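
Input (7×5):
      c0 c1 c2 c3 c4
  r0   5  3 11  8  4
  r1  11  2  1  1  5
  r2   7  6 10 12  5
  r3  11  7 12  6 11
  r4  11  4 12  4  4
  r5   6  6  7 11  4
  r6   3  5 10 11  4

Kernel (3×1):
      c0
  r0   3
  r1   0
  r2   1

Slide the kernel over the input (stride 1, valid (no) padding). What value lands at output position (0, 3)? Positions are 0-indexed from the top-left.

The receptive field on the input at this output position is [8 / 1 / 12]. Elementwise product with the kernel and sum: 8·3 + 12·1.

36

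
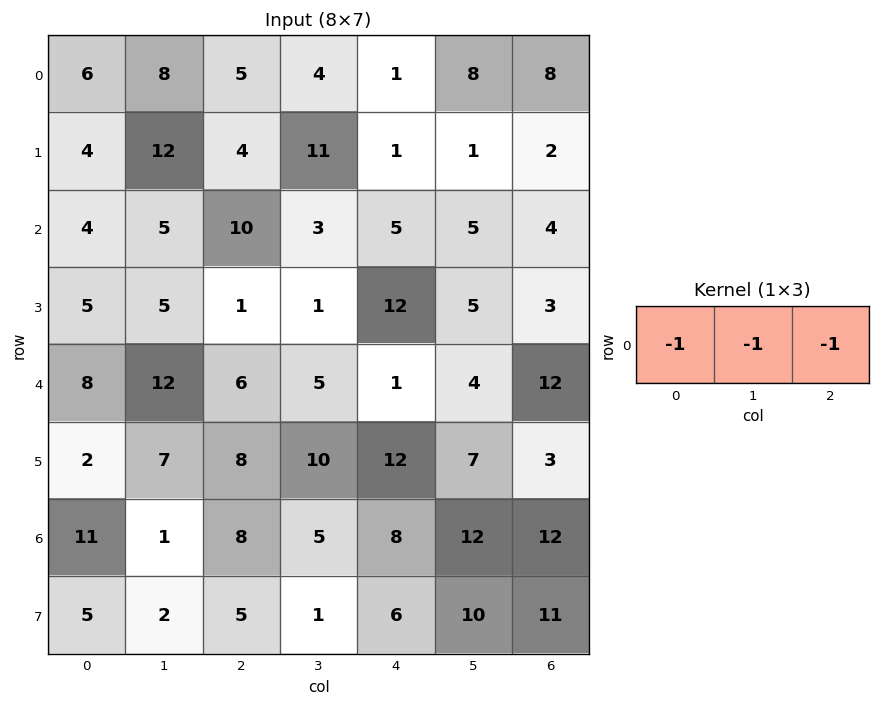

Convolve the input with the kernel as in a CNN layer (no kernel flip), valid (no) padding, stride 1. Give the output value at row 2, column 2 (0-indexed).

-18

The receptive field on the input at this output position is [10 3 5]. Elementwise product with the kernel and sum: 10·-1 + 3·-1 + 5·-1.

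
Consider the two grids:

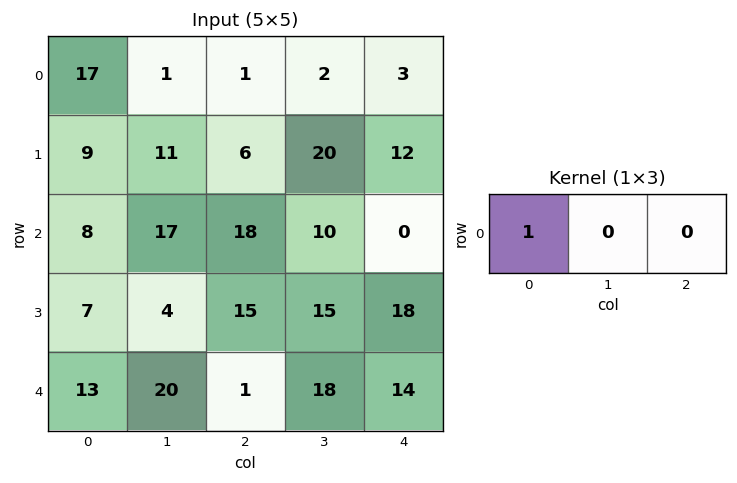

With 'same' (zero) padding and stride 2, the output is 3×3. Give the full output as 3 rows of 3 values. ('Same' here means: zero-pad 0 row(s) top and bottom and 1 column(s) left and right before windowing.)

0 1 2
0 17 10
0 20 18

Output[0,0]: The receptive field on the zero-padded input at this output position is [0 17 1]. Elementwise product with the kernel and sum: 0·1.
Output[0,1]: The receptive field on the zero-padded input at this output position is [1 1 2]. Elementwise product with the kernel and sum: 1·1.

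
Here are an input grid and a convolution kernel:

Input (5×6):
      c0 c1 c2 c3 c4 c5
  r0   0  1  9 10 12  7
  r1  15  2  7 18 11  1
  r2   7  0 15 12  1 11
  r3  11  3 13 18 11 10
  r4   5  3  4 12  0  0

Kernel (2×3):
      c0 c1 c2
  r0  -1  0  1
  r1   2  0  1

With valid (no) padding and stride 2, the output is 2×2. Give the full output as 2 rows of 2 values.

46 28
43 23

Output[0,0]: The receptive field on the input at this output position is [0 1 9 / 15 2 7]. Elementwise product with the kernel and sum: 0·-1 + 9·1 + 15·2 + 7·1.
Output[0,1]: The receptive field on the input at this output position is [9 10 12 / 7 18 11]. Elementwise product with the kernel and sum: 9·-1 + 12·1 + 7·2 + 11·1.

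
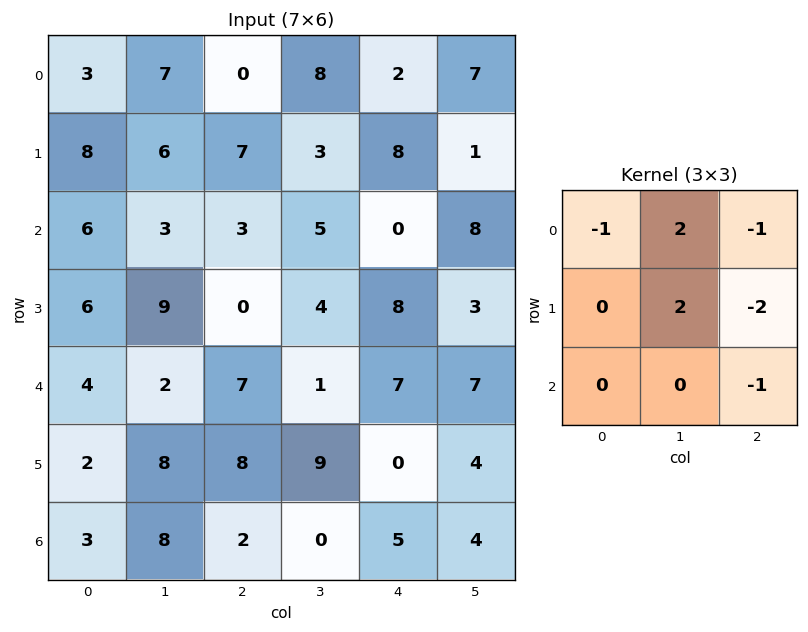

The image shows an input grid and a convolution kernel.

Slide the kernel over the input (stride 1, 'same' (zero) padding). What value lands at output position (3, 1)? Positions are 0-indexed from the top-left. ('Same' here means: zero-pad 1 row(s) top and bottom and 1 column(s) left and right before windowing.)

8

The receptive field on the zero-padded input at this output position is [6 3 3 / 6 9 0 / 4 2 7]. Elementwise product with the kernel and sum: 6·-1 + 3·2 + 3·-1 + 9·2 + 0·-2 + 7·-1.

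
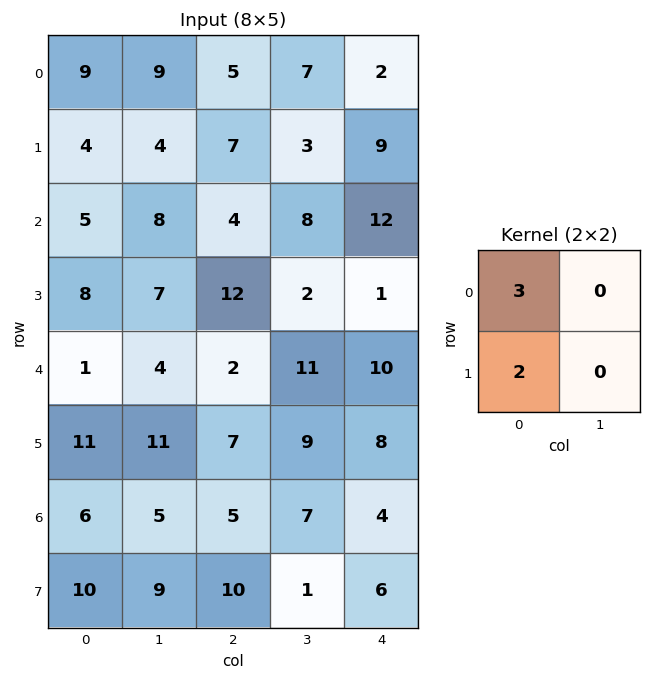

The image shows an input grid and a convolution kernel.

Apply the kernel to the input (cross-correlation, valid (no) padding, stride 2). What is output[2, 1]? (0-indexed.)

The receptive field on the input at this output position is [2 11 / 7 9]. Elementwise product with the kernel and sum: 2·3 + 7·2.

20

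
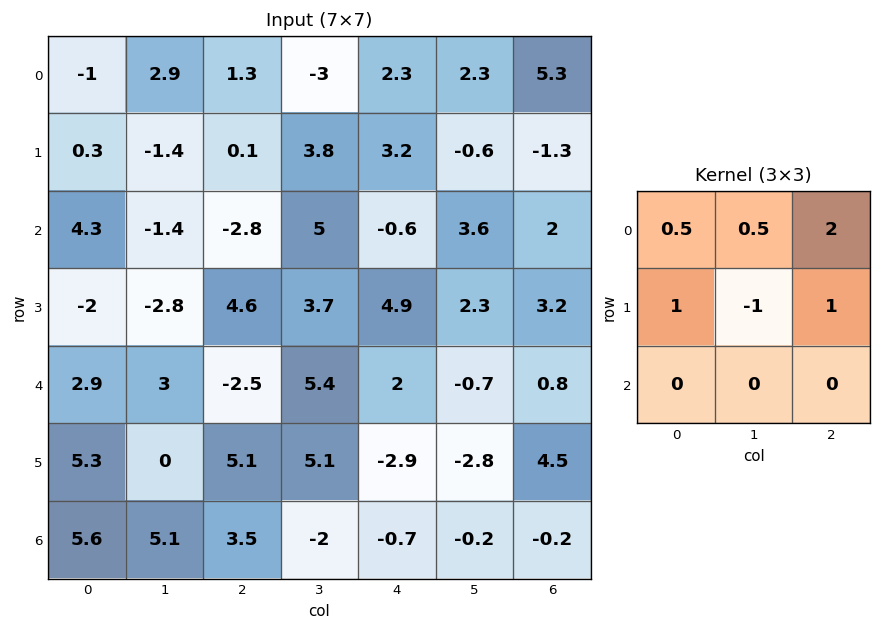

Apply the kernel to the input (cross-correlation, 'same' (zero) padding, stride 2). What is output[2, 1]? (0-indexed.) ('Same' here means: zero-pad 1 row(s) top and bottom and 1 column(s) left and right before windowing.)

The receptive field on the zero-padded input at this output position is [-2.8 4.6 3.7 / 3 -2.5 5.4 / 0 5.1 5.1]. Elementwise product with the kernel and sum: -2.8·0.5 + 4.6·0.5 + 3.7·2 + 3·1 + -2.5·-1 + 5.4·1.

19.2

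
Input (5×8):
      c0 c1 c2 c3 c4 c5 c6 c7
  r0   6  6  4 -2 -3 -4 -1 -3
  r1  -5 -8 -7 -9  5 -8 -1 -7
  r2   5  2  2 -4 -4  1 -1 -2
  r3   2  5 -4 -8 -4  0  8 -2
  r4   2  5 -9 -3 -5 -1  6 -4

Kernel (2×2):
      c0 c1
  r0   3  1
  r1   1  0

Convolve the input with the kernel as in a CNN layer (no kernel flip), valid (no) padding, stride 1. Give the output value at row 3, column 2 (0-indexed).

-29

The receptive field on the input at this output position is [-4 -8 / -9 -3]. Elementwise product with the kernel and sum: -4·3 + -8·1 + -9·1.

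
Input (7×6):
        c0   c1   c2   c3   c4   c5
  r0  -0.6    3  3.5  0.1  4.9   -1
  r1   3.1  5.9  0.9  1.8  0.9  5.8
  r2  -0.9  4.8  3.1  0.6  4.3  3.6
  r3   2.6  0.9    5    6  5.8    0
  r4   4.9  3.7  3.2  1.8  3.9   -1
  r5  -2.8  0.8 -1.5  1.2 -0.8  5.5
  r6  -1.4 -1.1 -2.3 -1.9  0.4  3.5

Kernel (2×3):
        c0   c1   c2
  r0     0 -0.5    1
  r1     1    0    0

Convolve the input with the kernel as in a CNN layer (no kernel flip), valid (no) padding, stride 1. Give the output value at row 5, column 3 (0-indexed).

4

The receptive field on the input at this output position is [1.2 -0.8 5.5 / -1.9 0.4 3.5]. Elementwise product with the kernel and sum: -0.8·-0.5 + 5.5·1 + -1.9·1.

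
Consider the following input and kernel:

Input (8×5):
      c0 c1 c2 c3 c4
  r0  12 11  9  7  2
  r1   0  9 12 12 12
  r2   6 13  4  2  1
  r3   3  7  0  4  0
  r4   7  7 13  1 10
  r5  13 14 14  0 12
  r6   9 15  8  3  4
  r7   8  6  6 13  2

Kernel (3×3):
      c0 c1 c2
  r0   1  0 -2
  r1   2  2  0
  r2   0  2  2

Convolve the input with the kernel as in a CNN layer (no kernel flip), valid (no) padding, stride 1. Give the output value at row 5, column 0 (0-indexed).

57

The receptive field on the input at this output position is [13 14 14 / 9 15 8 / 8 6 6]. Elementwise product with the kernel and sum: 13·1 + 14·-2 + 9·2 + 15·2 + 6·2 + 6·2.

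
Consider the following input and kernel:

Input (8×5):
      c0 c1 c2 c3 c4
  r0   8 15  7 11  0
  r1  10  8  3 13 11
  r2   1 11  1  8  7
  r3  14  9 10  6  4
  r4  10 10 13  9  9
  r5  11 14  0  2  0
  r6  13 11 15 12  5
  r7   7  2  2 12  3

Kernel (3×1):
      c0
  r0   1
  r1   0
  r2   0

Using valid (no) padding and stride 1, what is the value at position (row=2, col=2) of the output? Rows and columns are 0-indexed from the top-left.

1

The receptive field on the input at this output position is [1 / 10 / 13]. Elementwise product with the kernel and sum: 1·1.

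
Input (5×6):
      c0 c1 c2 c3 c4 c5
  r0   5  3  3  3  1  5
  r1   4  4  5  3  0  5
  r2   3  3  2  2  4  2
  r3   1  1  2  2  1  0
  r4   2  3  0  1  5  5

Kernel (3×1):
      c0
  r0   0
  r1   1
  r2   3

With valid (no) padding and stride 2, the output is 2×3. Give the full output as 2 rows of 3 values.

13 11 12
7 2 16

Output[0,0]: The receptive field on the input at this output position is [5 / 4 / 3]. Elementwise product with the kernel and sum: 4·1 + 3·3.
Output[0,1]: The receptive field on the input at this output position is [3 / 5 / 2]. Elementwise product with the kernel and sum: 5·1 + 2·3.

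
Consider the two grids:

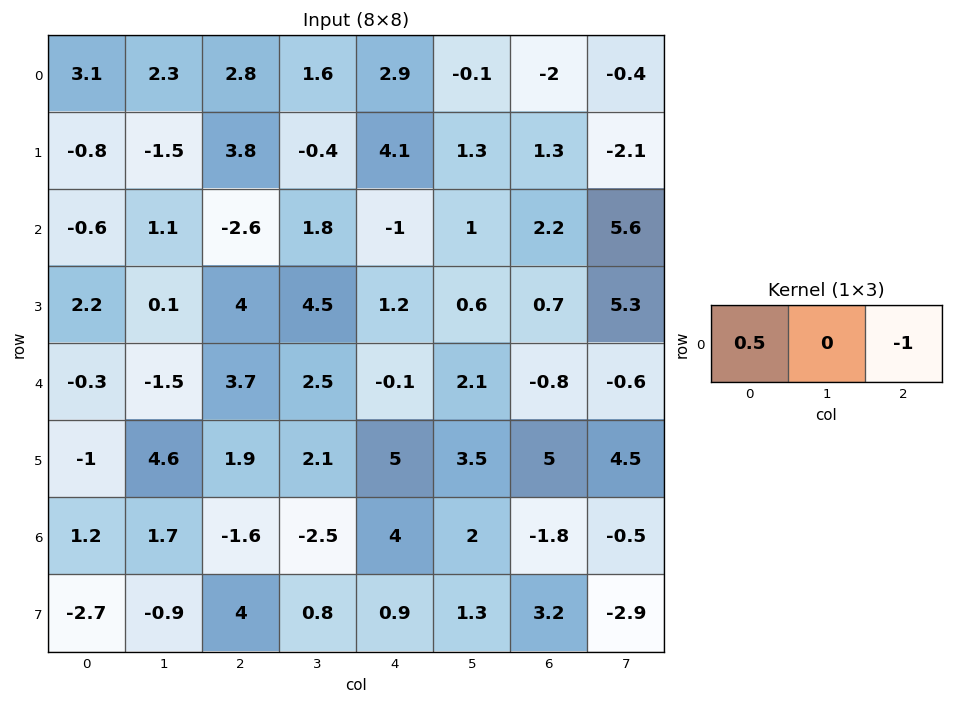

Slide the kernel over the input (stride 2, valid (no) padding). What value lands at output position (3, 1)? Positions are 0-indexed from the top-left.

-4.8

The receptive field on the input at this output position is [-1.6 -2.5 4]. Elementwise product with the kernel and sum: -1.6·0.5 + 4·-1.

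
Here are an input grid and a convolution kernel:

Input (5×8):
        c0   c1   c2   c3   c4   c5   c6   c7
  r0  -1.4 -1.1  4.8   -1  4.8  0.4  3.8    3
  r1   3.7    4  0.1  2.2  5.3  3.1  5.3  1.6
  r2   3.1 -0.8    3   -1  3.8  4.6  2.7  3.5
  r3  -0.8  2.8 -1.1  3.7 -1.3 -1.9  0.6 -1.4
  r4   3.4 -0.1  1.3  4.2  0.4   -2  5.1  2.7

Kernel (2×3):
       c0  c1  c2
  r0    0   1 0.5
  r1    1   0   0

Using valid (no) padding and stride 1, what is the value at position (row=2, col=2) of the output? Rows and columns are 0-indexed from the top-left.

-0.2

The receptive field on the input at this output position is [3 -1 3.8 / -1.1 3.7 -1.3]. Elementwise product with the kernel and sum: -1·1 + 3.8·0.5 + -1.1·1.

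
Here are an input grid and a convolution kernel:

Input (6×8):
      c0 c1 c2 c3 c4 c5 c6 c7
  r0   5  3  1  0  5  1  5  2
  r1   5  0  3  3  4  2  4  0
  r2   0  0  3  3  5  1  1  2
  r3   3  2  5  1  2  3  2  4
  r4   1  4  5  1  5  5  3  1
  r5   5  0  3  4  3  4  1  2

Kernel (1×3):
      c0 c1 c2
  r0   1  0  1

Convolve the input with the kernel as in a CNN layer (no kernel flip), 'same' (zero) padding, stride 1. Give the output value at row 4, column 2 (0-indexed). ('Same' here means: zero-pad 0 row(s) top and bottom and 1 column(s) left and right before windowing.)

The receptive field on the zero-padded input at this output position is [4 5 1]. Elementwise product with the kernel and sum: 4·1 + 1·1.

5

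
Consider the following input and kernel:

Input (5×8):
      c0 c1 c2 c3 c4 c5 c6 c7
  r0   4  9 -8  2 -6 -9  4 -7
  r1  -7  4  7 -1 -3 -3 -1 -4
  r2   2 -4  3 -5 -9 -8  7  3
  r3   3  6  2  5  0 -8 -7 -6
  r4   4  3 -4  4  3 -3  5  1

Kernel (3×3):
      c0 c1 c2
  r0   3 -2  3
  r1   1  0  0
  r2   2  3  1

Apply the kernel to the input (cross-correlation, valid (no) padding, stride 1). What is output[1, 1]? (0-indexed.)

14

The receptive field on the input at this output position is [4 7 -1 / -4 3 -5 / 6 2 5]. Elementwise product with the kernel and sum: 4·3 + 7·-2 + -1·3 + -4·1 + 6·2 + 2·3 + 5·1.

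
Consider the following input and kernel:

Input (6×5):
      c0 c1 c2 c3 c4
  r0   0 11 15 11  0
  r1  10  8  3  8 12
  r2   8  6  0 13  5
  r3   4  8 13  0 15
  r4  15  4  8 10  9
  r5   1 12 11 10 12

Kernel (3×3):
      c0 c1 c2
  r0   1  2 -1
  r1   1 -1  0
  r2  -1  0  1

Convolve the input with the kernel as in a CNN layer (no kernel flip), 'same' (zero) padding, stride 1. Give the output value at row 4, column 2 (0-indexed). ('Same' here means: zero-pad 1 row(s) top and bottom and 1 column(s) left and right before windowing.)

28

The receptive field on the zero-padded input at this output position is [8 13 0 / 4 8 10 / 12 11 10]. Elementwise product with the kernel and sum: 8·1 + 13·2 + 0·-1 + 4·1 + 8·-1 + 12·-1 + 10·1.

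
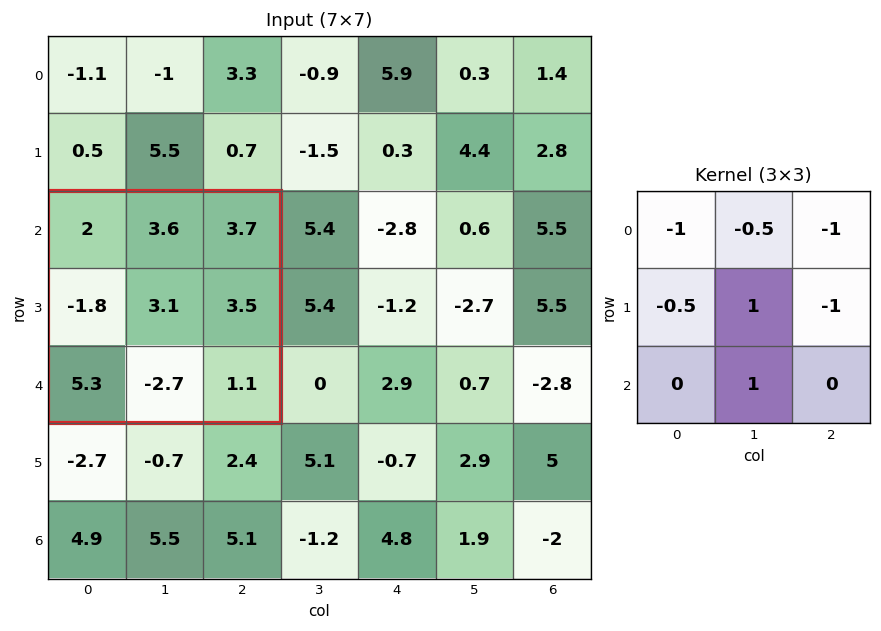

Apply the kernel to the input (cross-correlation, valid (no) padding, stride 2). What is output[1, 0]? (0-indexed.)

The receptive field on the input at this output position is [2 3.6 3.7 / -1.8 3.1 3.5 / 5.3 -2.7 1.1]. Elementwise product with the kernel and sum: 2·-1 + 3.6·-0.5 + 3.7·-1 + -1.8·-0.5 + 3.1·1 + 3.5·-1 + -2.7·1.

-9.7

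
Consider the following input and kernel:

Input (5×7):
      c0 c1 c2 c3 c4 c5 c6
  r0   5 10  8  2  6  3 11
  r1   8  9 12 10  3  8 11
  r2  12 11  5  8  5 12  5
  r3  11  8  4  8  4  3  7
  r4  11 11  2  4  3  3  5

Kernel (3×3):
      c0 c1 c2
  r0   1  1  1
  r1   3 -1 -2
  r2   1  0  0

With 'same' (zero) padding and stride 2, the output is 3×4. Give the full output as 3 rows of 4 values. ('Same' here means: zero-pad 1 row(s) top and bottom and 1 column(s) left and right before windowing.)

Output[0,0]: The receptive field on the zero-padded input at this output position is [0 0 0 / 0 5 10 / 0 8 9]. Elementwise product with the kernel and sum: 0·1 + 0·1 + 0·1 + 0·3 + 5·-1 + 10·-2 + 0·1.
Output[0,1]: The receptive field on the zero-padded input at this output position is [0 0 0 / 10 8 2 / 9 12 10]. Elementwise product with the kernel and sum: 0·1 + 0·1 + 0·1 + 10·3 + 8·-1 + 2·-2 + 9·1.

-25 27 4 6
-17 51 24 53
-14 43 18 14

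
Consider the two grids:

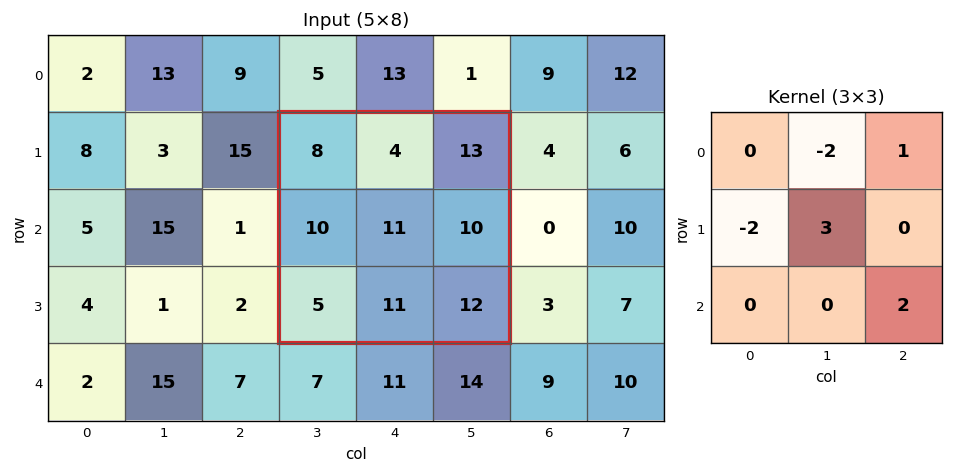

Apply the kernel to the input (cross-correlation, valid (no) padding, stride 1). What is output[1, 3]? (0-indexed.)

The receptive field on the input at this output position is [8 4 13 / 10 11 10 / 5 11 12]. Elementwise product with the kernel and sum: 4·-2 + 13·1 + 10·-2 + 11·3 + 12·2.

42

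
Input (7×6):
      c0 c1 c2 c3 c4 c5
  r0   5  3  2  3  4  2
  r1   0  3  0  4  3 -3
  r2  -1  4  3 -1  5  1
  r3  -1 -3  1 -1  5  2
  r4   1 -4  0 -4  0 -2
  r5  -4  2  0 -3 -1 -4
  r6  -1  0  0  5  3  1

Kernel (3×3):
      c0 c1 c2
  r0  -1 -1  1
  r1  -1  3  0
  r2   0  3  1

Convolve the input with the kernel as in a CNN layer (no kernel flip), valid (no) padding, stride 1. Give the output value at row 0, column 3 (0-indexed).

The receptive field on the input at this output position is [3 4 2 / 4 3 -3 / -1 5 1]. Elementwise product with the kernel and sum: 3·-1 + 4·-1 + 2·1 + 4·-1 + 3·3 + 5·3 + 1·1.

16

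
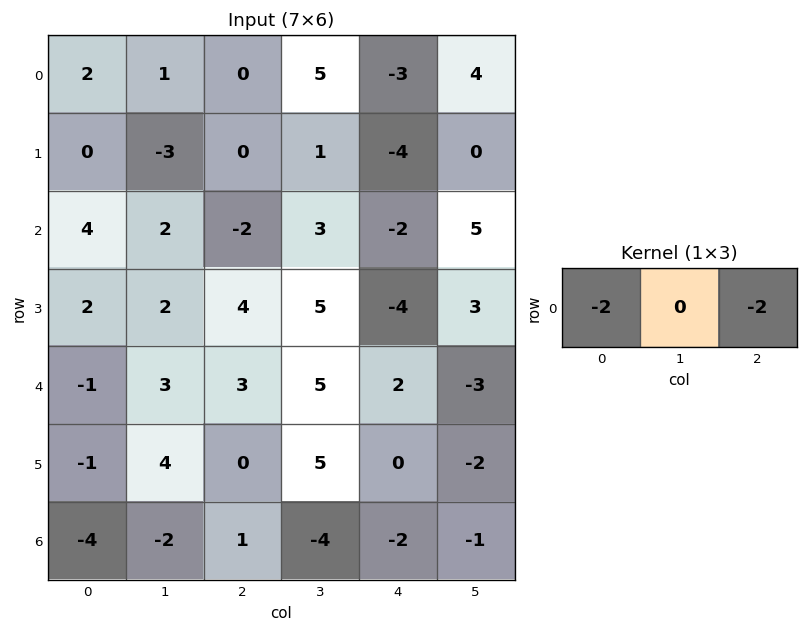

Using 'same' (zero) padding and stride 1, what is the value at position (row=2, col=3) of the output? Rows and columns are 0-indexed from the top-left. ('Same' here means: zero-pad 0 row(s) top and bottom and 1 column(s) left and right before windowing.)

8

The receptive field on the zero-padded input at this output position is [-2 3 -2]. Elementwise product with the kernel and sum: -2·-2 + -2·-2.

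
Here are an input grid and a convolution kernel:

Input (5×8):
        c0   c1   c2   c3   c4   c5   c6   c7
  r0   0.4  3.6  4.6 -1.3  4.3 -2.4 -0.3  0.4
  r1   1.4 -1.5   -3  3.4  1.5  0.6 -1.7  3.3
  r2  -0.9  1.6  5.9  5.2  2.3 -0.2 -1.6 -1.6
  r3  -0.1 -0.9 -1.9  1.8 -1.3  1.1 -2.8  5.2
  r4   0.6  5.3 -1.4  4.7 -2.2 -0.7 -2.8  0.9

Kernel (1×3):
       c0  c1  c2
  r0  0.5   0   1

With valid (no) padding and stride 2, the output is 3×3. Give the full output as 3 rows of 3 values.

Output[0,0]: The receptive field on the input at this output position is [0.4 3.6 4.6]. Elementwise product with the kernel and sum: 0.4·0.5 + 4.6·1.

4.8 6.6 1.85
5.45 5.25 -0.45
-1.1 -2.9 -3.9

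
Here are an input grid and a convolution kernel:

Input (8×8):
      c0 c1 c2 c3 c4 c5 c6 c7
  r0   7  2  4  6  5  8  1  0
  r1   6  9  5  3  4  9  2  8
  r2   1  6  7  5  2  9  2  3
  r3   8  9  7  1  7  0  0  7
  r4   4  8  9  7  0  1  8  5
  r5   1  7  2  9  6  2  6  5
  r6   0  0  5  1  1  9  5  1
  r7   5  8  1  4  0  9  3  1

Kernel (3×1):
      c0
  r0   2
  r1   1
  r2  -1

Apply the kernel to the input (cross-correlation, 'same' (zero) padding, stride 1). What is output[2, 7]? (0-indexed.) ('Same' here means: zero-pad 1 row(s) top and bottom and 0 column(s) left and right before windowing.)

12

The receptive field on the zero-padded input at this output position is [8 / 3 / 7]. Elementwise product with the kernel and sum: 8·2 + 3·1 + 7·-1.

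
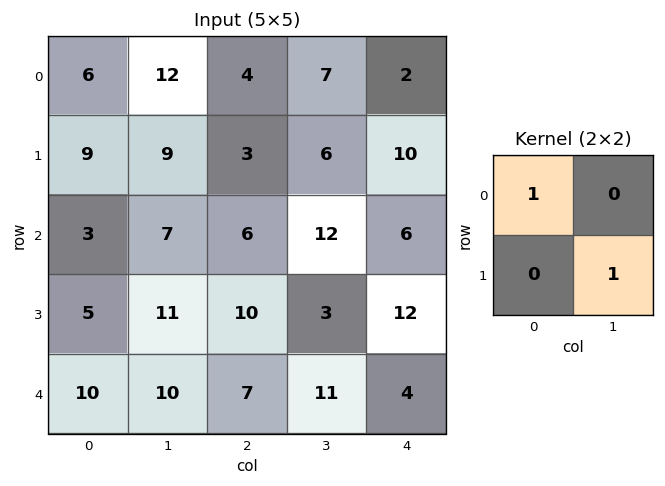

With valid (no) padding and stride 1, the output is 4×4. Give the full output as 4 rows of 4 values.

15 15 10 17
16 15 15 12
14 17 9 24
15 18 21 7

Output[0,0]: The receptive field on the input at this output position is [6 12 / 9 9]. Elementwise product with the kernel and sum: 6·1 + 9·1.
Output[0,1]: The receptive field on the input at this output position is [12 4 / 9 3]. Elementwise product with the kernel and sum: 12·1 + 3·1.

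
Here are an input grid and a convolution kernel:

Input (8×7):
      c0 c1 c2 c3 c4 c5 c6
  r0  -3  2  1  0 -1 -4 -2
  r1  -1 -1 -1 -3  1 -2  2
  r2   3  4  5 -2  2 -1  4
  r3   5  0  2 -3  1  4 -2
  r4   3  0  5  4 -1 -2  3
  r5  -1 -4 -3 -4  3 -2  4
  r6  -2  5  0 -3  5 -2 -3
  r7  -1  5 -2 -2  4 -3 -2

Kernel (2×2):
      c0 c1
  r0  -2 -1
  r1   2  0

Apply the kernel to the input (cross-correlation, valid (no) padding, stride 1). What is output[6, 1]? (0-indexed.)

The receptive field on the input at this output position is [5 0 / 5 -2]. Elementwise product with the kernel and sum: 5·-2 + 0·-1 + 5·2.

0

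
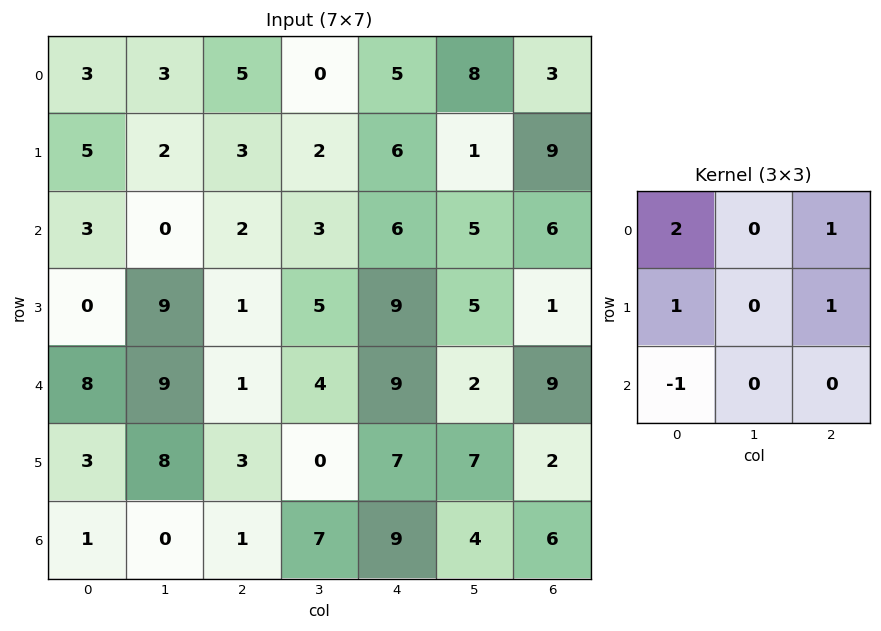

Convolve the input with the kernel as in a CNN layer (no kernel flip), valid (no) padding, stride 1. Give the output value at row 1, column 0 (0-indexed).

The receptive field on the input at this output position is [5 2 3 / 3 0 2 / 0 9 1]. Elementwise product with the kernel and sum: 5·2 + 3·1 + 3·1 + 2·1 + 0·-1.

18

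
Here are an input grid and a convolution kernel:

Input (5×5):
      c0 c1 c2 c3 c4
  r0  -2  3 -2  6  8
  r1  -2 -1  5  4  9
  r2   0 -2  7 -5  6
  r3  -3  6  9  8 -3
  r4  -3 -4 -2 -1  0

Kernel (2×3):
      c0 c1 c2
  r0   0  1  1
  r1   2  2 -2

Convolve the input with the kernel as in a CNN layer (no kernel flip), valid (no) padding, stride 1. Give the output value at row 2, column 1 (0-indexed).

16

The receptive field on the input at this output position is [-2 7 -5 / 6 9 8]. Elementwise product with the kernel and sum: 7·1 + -5·1 + 6·2 + 9·2 + 8·-2.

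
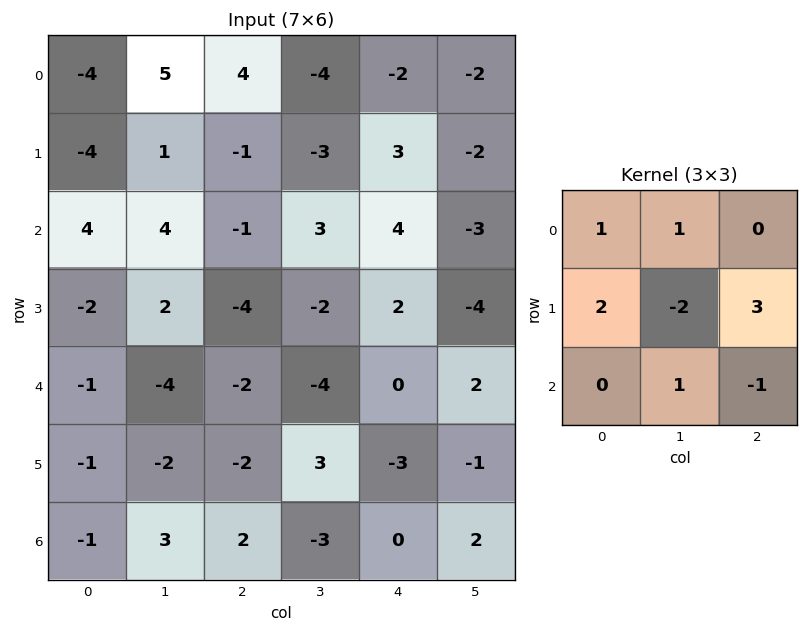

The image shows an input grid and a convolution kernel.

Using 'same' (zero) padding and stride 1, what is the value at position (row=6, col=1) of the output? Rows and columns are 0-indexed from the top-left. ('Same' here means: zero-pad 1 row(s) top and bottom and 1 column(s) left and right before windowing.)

The receptive field on the zero-padded input at this output position is [-1 -2 -2 / -1 3 2 / 0 0 0]. Elementwise product with the kernel and sum: -1·1 + -2·1 + -1·2 + 3·-2 + 2·3 + 0·1 + 0·-1.

-5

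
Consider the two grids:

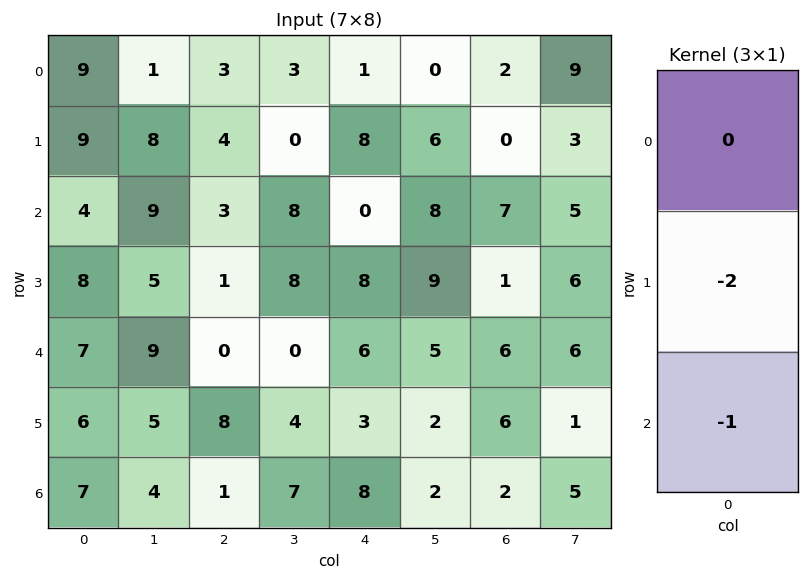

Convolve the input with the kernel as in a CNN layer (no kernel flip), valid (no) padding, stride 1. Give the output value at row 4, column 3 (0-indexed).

-15

The receptive field on the input at this output position is [0 / 4 / 7]. Elementwise product with the kernel and sum: 4·-2 + 7·-1.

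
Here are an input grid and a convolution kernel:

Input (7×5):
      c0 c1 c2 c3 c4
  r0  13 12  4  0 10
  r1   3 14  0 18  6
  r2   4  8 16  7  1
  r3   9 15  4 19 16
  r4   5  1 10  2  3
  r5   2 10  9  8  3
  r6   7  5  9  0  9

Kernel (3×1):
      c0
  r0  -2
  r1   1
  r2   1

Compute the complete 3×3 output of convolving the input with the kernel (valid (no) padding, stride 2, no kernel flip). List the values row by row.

Output[0,0]: The receptive field on the input at this output position is [13 / 3 / 4]. Elementwise product with the kernel and sum: 13·-2 + 3·1 + 4·1.

-19 8 -13
6 -18 17
-1 -2 6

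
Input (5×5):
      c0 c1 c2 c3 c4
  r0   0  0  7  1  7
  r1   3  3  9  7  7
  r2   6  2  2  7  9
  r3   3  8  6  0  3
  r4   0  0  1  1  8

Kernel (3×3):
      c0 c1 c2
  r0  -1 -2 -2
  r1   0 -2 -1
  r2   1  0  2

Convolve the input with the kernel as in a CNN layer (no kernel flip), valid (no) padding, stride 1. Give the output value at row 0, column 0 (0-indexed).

The receptive field on the input at this output position is [0 0 7 / 3 3 9 / 6 2 2]. Elementwise product with the kernel and sum: 0·-1 + 0·-2 + 7·-2 + 3·-2 + 9·-1 + 6·1 + 2·2.

-19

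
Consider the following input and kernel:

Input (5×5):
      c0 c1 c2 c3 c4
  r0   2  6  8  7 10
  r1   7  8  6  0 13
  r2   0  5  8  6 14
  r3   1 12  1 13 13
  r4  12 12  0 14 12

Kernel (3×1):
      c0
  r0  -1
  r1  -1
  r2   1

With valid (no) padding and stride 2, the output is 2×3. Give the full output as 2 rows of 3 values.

-9 -6 -9
11 -9 -15

Output[0,0]: The receptive field on the input at this output position is [2 / 7 / 0]. Elementwise product with the kernel and sum: 2·-1 + 7·-1 + 0·1.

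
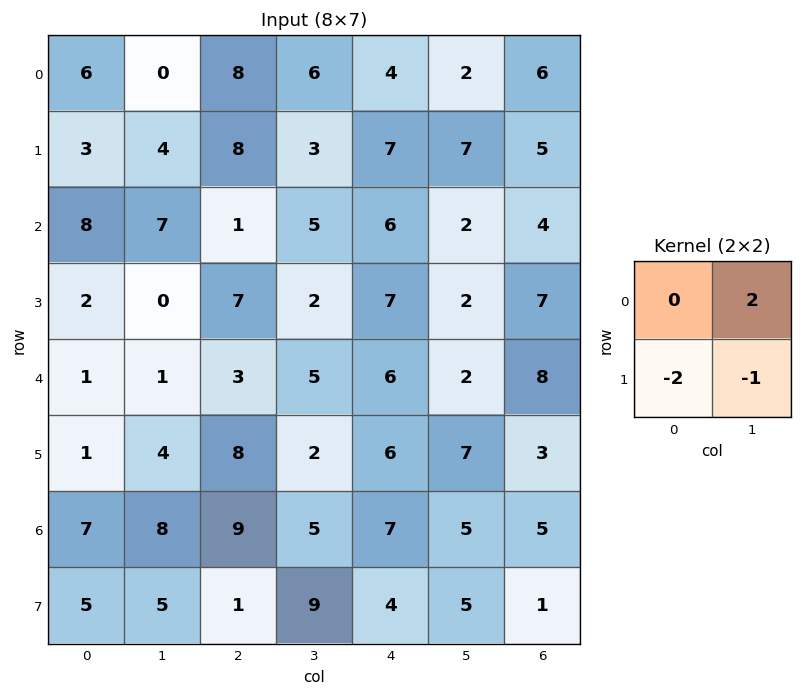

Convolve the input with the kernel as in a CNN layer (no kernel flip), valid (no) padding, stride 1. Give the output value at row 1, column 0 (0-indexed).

-15

The receptive field on the input at this output position is [3 4 / 8 7]. Elementwise product with the kernel and sum: 4·2 + 8·-2 + 7·-1.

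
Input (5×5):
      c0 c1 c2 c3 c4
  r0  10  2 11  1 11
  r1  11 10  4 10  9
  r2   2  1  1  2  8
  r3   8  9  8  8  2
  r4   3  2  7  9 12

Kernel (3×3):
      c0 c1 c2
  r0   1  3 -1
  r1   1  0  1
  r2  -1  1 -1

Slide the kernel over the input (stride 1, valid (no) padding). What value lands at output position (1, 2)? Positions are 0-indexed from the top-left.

The receptive field on the input at this output position is [4 10 9 / 1 2 8 / 8 8 2]. Elementwise product with the kernel and sum: 4·1 + 10·3 + 9·-1 + 1·1 + 8·1 + 8·-1 + 8·1 + 2·-1.

32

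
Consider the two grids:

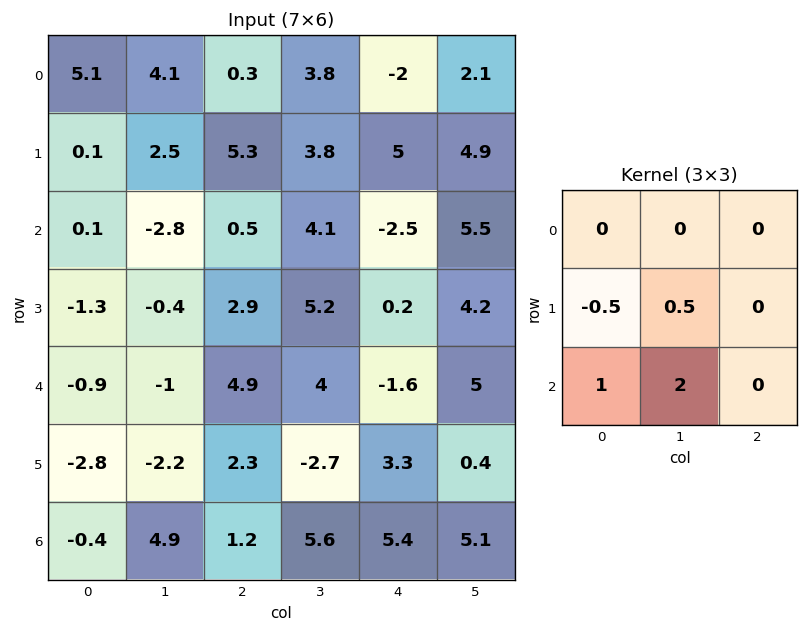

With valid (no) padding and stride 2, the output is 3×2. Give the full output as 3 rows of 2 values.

-4.3 7.95
-2.45 14.05
9.7 9.9

Output[0,0]: The receptive field on the input at this output position is [5.1 4.1 0.3 / 0.1 2.5 5.3 / 0.1 -2.8 0.5]. Elementwise product with the kernel and sum: 0.1·-0.5 + 2.5·0.5 + 0.1·1 + -2.8·2.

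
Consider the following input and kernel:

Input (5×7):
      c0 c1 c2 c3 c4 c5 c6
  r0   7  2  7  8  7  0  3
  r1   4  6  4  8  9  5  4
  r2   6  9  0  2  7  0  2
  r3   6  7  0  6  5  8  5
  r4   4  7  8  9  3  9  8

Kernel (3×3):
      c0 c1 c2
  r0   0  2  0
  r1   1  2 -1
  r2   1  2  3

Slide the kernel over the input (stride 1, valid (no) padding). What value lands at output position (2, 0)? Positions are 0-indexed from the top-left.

80

The receptive field on the input at this output position is [6 9 0 / 6 7 0 / 4 7 8]. Elementwise product with the kernel and sum: 9·2 + 6·1 + 7·2 + 0·-1 + 4·1 + 7·2 + 8·3.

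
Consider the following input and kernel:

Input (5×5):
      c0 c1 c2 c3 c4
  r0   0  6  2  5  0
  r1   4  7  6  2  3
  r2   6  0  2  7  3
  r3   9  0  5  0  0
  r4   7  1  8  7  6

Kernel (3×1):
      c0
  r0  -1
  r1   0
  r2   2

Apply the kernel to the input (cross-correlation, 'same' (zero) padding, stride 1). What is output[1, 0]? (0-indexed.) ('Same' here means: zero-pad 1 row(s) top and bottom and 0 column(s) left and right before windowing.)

The receptive field on the zero-padded input at this output position is [0 / 4 / 6]. Elementwise product with the kernel and sum: 0·-1 + 6·2.

12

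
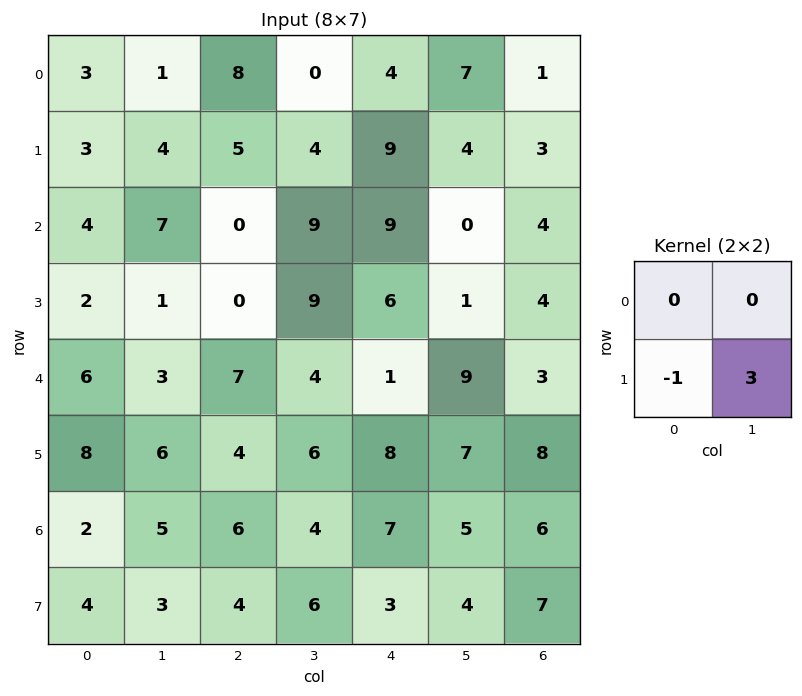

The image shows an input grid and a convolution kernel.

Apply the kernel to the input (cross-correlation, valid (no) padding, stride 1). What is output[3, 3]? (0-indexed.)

The receptive field on the input at this output position is [9 6 / 4 1]. Elementwise product with the kernel and sum: 4·-1 + 1·3.

-1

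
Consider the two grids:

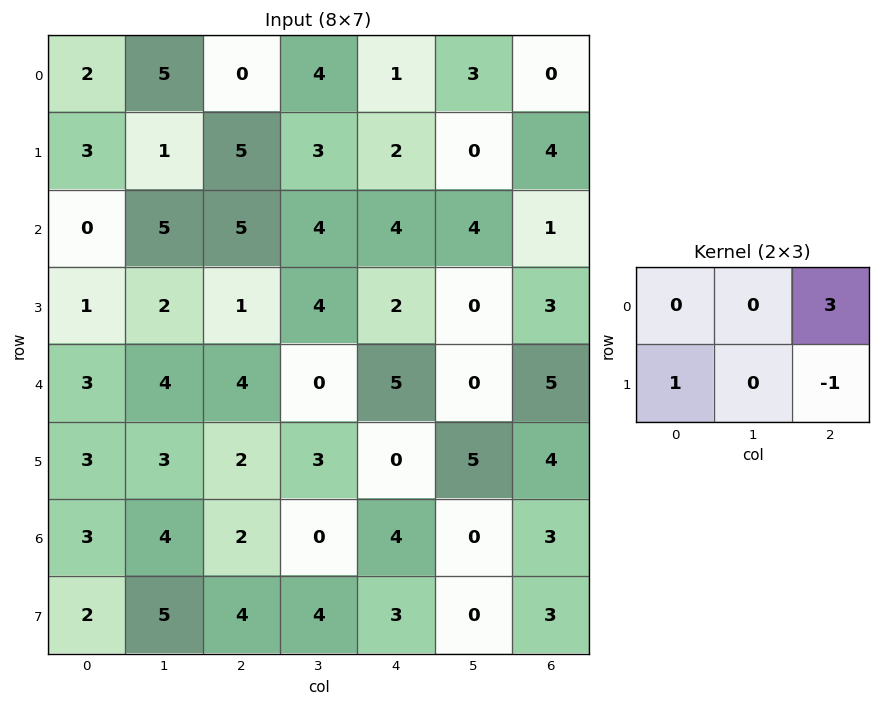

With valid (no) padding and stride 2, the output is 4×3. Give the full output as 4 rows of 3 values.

-2 6 -2
15 11 2
13 17 11
4 13 9

Output[0,0]: The receptive field on the input at this output position is [2 5 0 / 3 1 5]. Elementwise product with the kernel and sum: 0·3 + 3·1 + 5·-1.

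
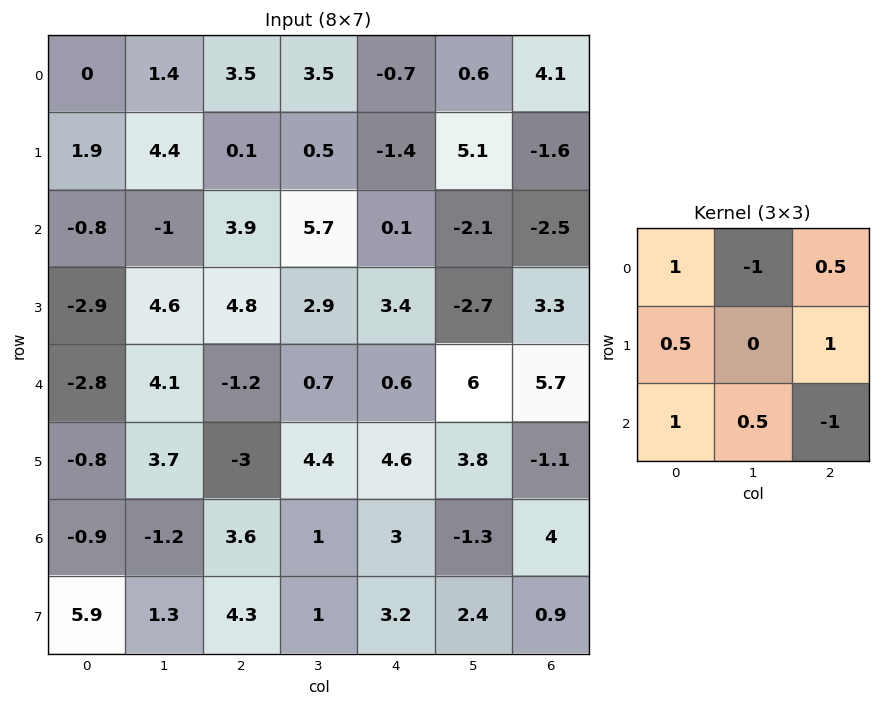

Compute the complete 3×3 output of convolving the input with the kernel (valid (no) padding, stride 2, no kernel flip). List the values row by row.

Output[0,0]: The receptive field on the input at this output position is [0 1.4 3.5 / 1.9 4.4 0.1 / -0.8 -1 3.9]. Elementwise product with the kernel and sum: 0·1 + 1.4·-1 + 3.5·0.5 + 1.9·0.5 + 0.1·1 + -0.8·1 + -1·0.5 + 3.9·-1.
Output[0,1]: The receptive field on the input at this output position is [3.5 3.5 -0.7 / 0.1 0.5 -1.4 / 3.9 5.7 0.1]. Elementwise product with the kernel and sum: 3.5·1 + 3.5·-1 + -0.7·0.5 + 0.1·0.5 + -1.4·1 + 3.9·1 + 5.7·0.5 + 0.1·-1.

-3.8 4.95 0
5.95 2.6 3.85
-16 2.6 -3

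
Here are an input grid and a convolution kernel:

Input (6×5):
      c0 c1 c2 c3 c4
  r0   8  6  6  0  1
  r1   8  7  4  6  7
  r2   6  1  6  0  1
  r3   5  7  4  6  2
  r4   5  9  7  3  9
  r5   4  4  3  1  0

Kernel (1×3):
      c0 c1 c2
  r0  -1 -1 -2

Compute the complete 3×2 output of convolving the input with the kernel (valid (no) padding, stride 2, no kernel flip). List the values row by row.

Output[0,0]: The receptive field on the input at this output position is [8 6 6]. Elementwise product with the kernel and sum: 8·-1 + 6·-1 + 6·-2.
Output[0,1]: The receptive field on the input at this output position is [6 0 1]. Elementwise product with the kernel and sum: 6·-1 + 0·-1 + 1·-2.

-26 -8
-19 -8
-28 -28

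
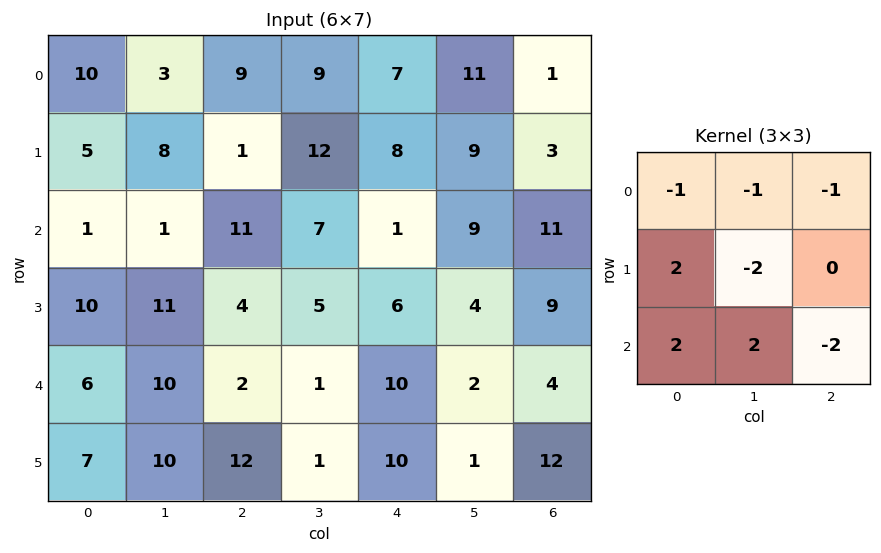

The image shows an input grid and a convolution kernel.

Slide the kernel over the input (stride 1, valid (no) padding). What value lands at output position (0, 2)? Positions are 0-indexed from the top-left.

-13

The receptive field on the input at this output position is [9 9 7 / 1 12 8 / 11 7 1]. Elementwise product with the kernel and sum: 9·-1 + 9·-1 + 7·-1 + 1·2 + 12·-2 + 11·2 + 7·2 + 1·-2.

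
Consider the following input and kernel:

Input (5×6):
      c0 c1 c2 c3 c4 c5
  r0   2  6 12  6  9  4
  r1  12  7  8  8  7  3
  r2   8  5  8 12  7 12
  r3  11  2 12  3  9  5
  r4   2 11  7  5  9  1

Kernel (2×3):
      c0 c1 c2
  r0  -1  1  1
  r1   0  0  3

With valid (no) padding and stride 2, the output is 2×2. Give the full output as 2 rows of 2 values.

Output[0,0]: The receptive field on the input at this output position is [2 6 12 / 12 7 8]. Elementwise product with the kernel and sum: 2·-1 + 6·1 + 12·1 + 8·3.
Output[0,1]: The receptive field on the input at this output position is [12 6 9 / 8 8 7]. Elementwise product with the kernel and sum: 12·-1 + 6·1 + 9·1 + 7·3.

40 24
41 38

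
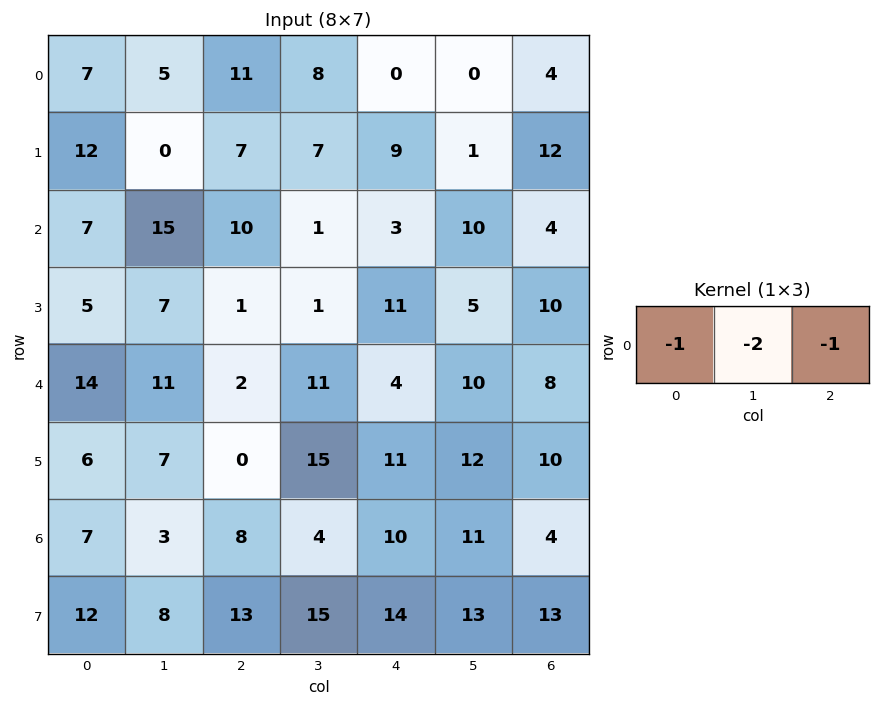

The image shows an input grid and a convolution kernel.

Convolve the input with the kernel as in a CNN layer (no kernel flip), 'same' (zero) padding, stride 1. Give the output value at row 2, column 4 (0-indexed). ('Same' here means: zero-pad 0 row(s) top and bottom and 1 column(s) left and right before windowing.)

The receptive field on the zero-padded input at this output position is [1 3 10]. Elementwise product with the kernel and sum: 1·-1 + 3·-2 + 10·-1.

-17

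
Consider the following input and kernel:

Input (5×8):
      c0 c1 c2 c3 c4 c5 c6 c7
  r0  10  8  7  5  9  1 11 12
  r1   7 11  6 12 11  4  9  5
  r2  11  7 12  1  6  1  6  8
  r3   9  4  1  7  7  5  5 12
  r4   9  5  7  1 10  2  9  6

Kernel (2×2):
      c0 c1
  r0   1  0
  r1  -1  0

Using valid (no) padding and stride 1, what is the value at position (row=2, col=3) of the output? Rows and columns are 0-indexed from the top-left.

The receptive field on the input at this output position is [1 6 / 7 7]. Elementwise product with the kernel and sum: 1·1 + 7·-1.

-6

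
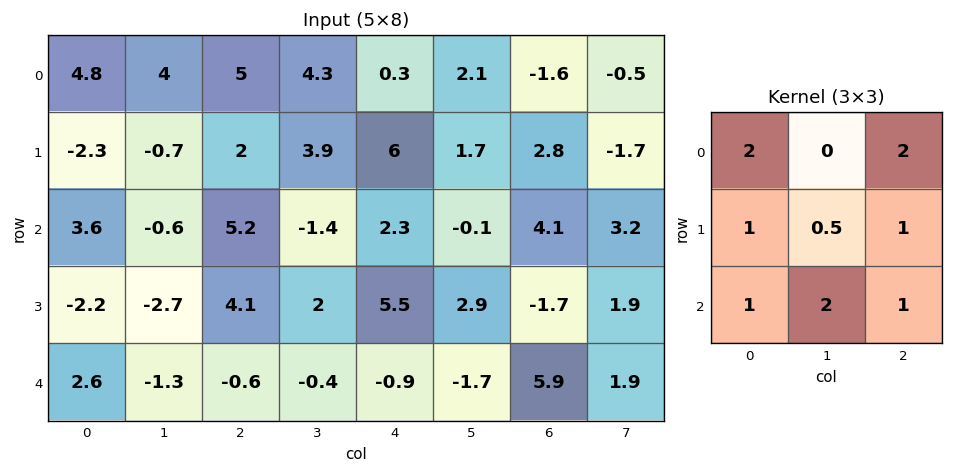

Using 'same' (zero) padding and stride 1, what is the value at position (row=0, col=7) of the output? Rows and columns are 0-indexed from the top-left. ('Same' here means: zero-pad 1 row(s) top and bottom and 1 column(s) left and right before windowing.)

-2.45

The receptive field on the zero-padded input at this output position is [0 0 0 / -1.6 -0.5 0 / 2.8 -1.7 0]. Elementwise product with the kernel and sum: 0·2 + 0·2 + -1.6·1 + -0.5·0.5 + 0·1 + 2.8·1 + -1.7·2 + 0·1.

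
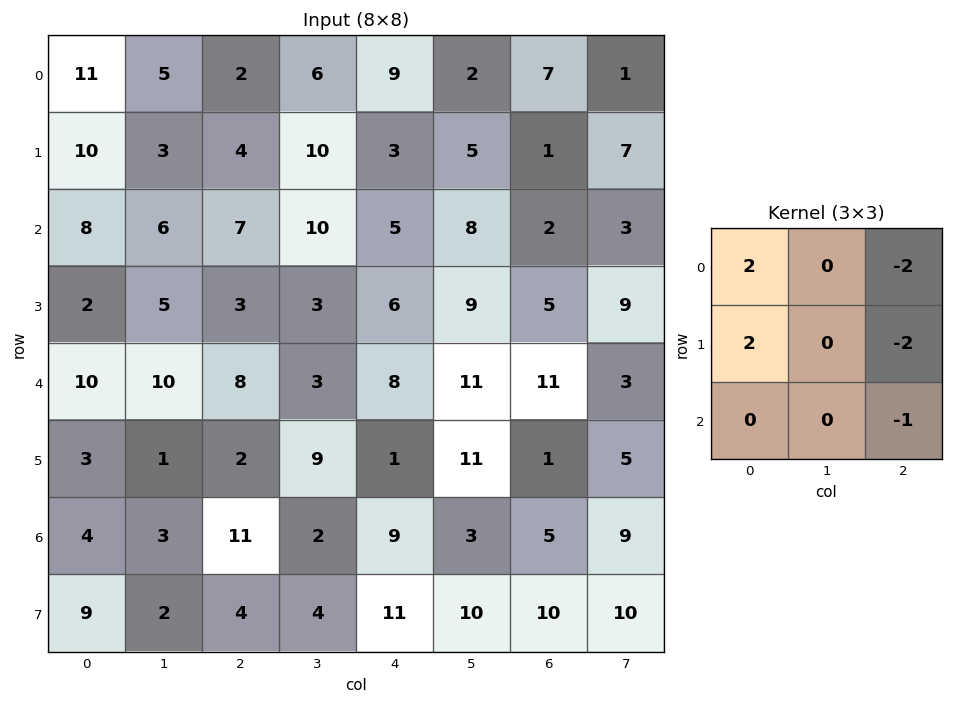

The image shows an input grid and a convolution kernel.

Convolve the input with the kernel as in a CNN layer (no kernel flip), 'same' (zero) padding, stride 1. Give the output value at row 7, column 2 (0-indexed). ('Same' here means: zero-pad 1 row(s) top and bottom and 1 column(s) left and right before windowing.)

The receptive field on the zero-padded input at this output position is [3 11 2 / 2 4 4 / 0 0 0]. Elementwise product with the kernel and sum: 3·2 + 2·-2 + 2·2 + 4·-2 + 0·-1.

-2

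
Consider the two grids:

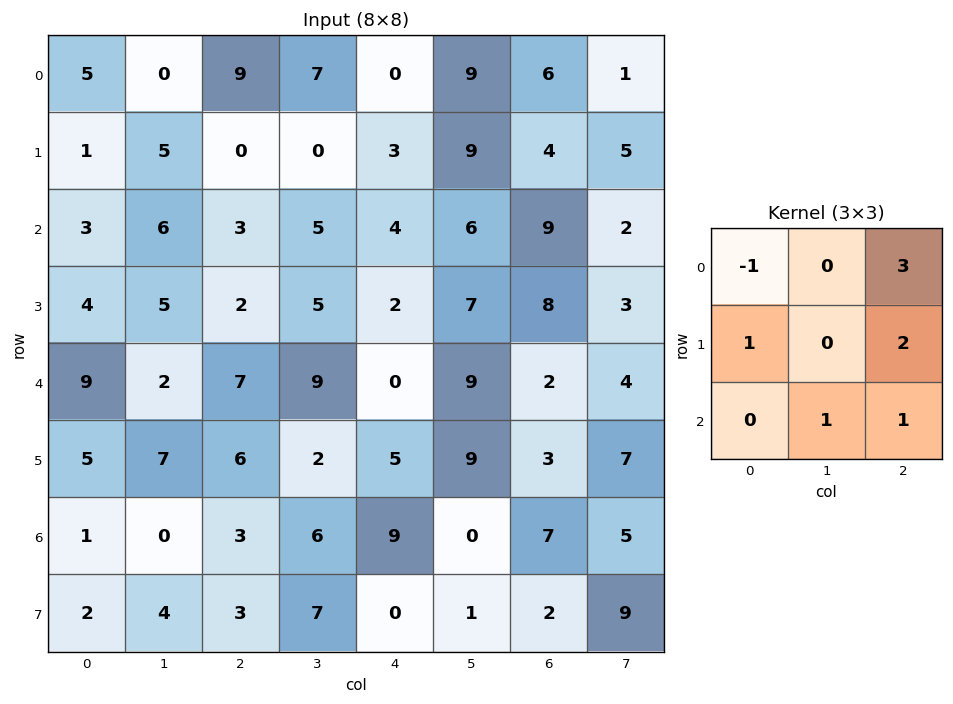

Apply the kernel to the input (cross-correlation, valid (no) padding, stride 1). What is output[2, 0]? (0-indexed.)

The receptive field on the input at this output position is [3 6 3 / 4 5 2 / 9 2 7]. Elementwise product with the kernel and sum: 3·-1 + 3·3 + 4·1 + 2·2 + 2·1 + 7·1.

23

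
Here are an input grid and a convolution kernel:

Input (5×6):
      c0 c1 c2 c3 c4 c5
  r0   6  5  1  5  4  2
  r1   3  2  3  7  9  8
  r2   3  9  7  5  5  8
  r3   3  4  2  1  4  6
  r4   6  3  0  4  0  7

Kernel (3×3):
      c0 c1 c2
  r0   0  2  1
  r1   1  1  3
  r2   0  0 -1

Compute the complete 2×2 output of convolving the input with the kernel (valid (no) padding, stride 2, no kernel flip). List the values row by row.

Output[0,0]: The receptive field on the input at this output position is [6 5 1 / 3 2 3 / 3 9 7]. Elementwise product with the kernel and sum: 5·2 + 1·1 + 3·1 + 2·1 + 3·3 + 7·-1.
Output[0,1]: The receptive field on the input at this output position is [1 5 4 / 3 7 9 / 7 5 5]. Elementwise product with the kernel and sum: 5·2 + 4·1 + 3·1 + 7·1 + 9·3 + 5·-1.

18 46
38 30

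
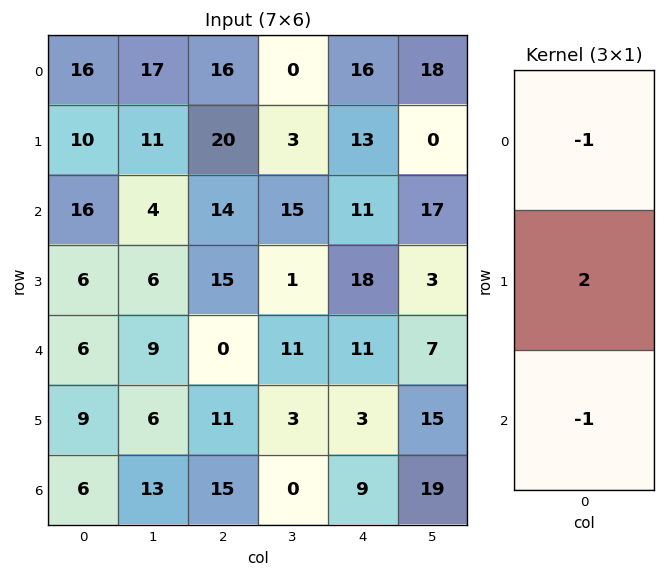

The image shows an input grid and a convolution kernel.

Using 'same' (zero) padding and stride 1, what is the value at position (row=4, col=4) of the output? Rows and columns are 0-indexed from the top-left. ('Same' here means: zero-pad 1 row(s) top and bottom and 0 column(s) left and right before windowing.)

1

The receptive field on the zero-padded input at this output position is [18 / 11 / 3]. Elementwise product with the kernel and sum: 18·-1 + 11·2 + 3·-1.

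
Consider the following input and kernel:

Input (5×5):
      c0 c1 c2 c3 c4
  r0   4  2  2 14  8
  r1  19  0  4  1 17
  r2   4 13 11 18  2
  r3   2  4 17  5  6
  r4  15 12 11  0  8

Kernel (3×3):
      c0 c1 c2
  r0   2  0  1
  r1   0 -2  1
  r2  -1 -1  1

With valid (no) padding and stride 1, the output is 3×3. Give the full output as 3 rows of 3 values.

8 5 0
38 -19 -25
12 -8 17

Output[0,0]: The receptive field on the input at this output position is [4 2 2 / 19 0 4 / 4 13 11]. Elementwise product with the kernel and sum: 4·2 + 2·1 + 0·-2 + 4·1 + 4·-1 + 13·-1 + 11·1.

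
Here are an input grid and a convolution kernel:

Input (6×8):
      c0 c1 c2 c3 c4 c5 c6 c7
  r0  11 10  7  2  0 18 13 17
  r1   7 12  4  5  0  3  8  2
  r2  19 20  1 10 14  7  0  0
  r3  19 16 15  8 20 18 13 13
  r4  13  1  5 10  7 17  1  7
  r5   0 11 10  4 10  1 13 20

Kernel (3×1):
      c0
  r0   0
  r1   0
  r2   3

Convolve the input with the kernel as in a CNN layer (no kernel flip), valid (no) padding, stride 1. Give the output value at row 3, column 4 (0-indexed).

The receptive field on the input at this output position is [20 / 7 / 10]. Elementwise product with the kernel and sum: 10·3.

30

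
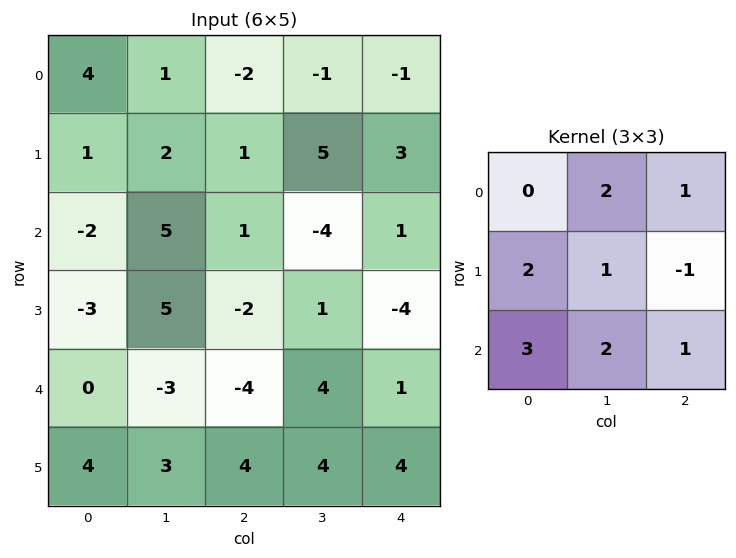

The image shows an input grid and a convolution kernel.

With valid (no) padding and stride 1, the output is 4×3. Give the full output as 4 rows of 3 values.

Output[0,0]: The receptive field on the input at this output position is [4 1 -2 / 1 2 1 / -2 5 1]. Elementwise product with the kernel and sum: 1·2 + -2·1 + 1·2 + 2·1 + 1·-1 + -2·3 + 5·2 + 1·1.

8 8 -3
4 34 2
2 -8 -9
31 4 17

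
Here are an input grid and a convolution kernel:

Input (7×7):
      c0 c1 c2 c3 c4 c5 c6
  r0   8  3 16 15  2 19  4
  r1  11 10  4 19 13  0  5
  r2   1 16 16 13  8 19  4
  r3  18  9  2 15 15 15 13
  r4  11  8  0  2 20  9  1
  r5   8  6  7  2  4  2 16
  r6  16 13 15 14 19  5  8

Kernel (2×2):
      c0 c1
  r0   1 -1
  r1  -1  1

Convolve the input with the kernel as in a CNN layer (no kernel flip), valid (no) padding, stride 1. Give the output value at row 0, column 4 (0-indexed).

The receptive field on the input at this output position is [2 19 / 13 0]. Elementwise product with the kernel and sum: 2·1 + 19·-1 + 13·-1 + 0·1.

-30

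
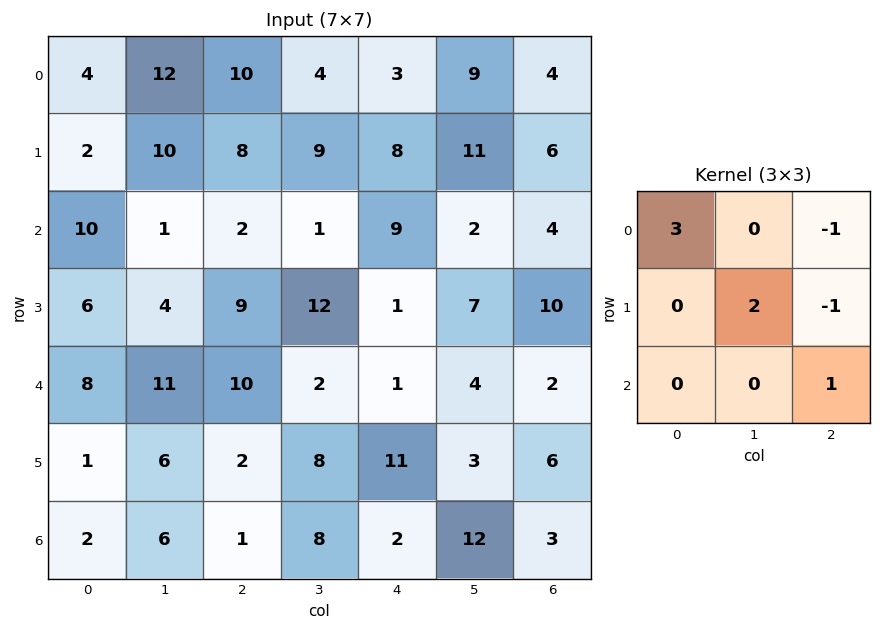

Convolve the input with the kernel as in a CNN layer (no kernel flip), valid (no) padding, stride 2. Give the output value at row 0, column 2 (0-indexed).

The receptive field on the input at this output position is [3 9 4 / 8 11 6 / 9 2 4]. Elementwise product with the kernel and sum: 3·3 + 4·-1 + 11·2 + 6·-1 + 4·1.

25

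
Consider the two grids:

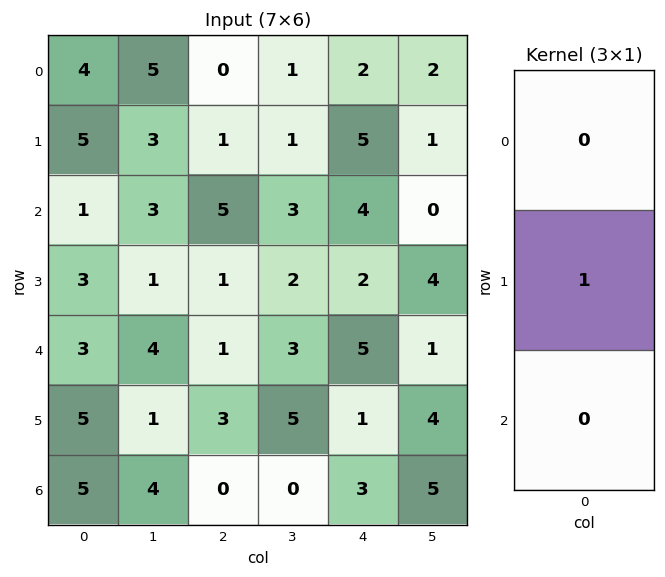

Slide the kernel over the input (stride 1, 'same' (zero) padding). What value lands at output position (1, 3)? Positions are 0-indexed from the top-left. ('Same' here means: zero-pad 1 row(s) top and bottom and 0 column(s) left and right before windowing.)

1

The receptive field on the zero-padded input at this output position is [1 / 1 / 3]. Elementwise product with the kernel and sum: 1·1.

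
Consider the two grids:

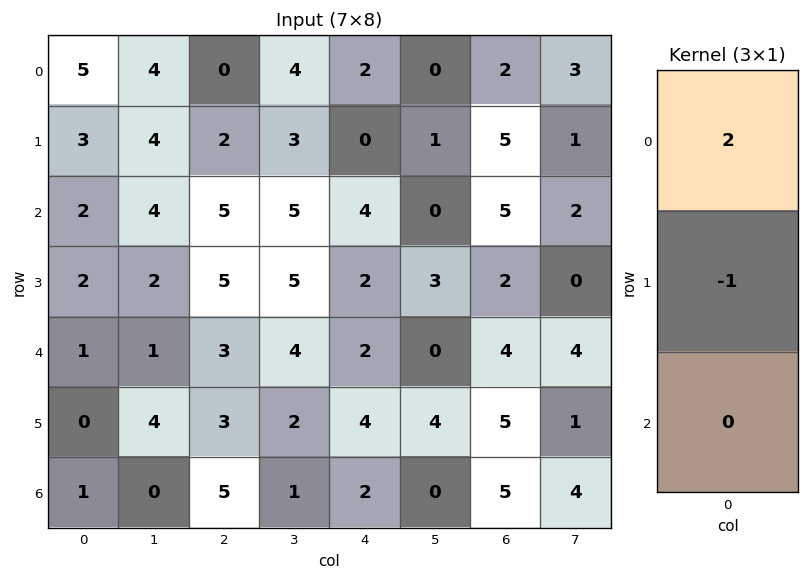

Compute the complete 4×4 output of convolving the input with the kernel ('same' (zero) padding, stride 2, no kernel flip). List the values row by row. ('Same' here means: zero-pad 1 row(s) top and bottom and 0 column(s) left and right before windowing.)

Output[0,0]: The receptive field on the zero-padded input at this output position is [0 / 5 / 3]. Elementwise product with the kernel and sum: 0·2 + 5·-1.

-5 0 -2 -2
4 -1 -4 5
3 7 2 0
-1 1 6 5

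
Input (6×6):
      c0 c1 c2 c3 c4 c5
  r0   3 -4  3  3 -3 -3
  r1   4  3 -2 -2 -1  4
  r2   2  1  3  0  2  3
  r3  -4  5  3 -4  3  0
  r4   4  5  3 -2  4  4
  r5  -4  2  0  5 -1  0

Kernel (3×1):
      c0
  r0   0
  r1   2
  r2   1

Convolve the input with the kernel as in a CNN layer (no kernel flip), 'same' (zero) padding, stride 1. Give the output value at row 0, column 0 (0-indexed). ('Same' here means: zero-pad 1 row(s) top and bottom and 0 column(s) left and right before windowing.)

The receptive field on the zero-padded input at this output position is [0 / 3 / 4]. Elementwise product with the kernel and sum: 3·2 + 4·1.

10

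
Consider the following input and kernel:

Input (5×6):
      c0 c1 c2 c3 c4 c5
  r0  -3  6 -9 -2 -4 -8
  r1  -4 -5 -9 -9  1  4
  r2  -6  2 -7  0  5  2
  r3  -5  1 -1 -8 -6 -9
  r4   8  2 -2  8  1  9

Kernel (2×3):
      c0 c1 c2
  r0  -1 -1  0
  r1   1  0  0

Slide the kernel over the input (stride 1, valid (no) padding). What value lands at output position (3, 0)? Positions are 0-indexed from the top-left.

12

The receptive field on the input at this output position is [-5 1 -1 / 8 2 -2]. Elementwise product with the kernel and sum: -5·-1 + 1·-1 + 8·1.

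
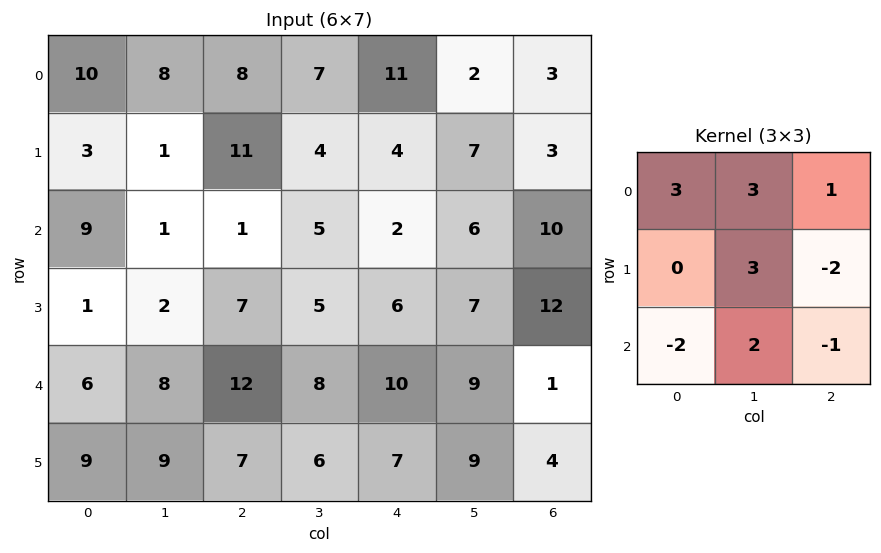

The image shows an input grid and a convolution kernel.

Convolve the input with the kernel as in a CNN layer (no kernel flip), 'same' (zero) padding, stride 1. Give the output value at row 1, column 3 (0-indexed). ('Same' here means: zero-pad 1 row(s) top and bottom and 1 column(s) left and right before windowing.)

The receptive field on the zero-padded input at this output position is [8 7 11 / 11 4 4 / 1 5 2]. Elementwise product with the kernel and sum: 8·3 + 7·3 + 11·1 + 4·3 + 4·-2 + 1·-2 + 5·2 + 2·-1.

66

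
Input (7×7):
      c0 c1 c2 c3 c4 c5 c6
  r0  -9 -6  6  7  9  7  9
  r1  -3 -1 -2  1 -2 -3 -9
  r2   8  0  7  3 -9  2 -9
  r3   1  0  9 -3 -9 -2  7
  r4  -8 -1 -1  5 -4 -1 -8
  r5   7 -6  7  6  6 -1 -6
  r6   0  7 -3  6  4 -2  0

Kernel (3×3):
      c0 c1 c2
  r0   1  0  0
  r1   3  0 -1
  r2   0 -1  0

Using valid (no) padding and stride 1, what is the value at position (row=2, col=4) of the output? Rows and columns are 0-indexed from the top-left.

The receptive field on the input at this output position is [-9 2 -9 / -9 -2 7 / -4 -1 -8]. Elementwise product with the kernel and sum: -9·1 + -9·3 + 7·-1 + -1·-1.

-42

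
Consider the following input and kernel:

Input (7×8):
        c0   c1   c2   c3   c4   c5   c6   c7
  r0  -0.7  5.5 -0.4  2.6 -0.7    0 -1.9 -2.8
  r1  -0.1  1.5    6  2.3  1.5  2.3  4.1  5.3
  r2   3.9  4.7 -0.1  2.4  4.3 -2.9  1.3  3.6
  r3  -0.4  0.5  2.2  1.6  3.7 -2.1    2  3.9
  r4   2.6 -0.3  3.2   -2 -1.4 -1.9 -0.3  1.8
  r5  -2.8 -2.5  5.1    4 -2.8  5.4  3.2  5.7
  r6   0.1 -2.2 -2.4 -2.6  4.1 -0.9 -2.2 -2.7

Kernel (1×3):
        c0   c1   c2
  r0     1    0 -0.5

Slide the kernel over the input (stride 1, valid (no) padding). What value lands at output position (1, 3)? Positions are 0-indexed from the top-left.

1.15

The receptive field on the input at this output position is [2.3 1.5 2.3]. Elementwise product with the kernel and sum: 2.3·1 + 2.3·-0.5.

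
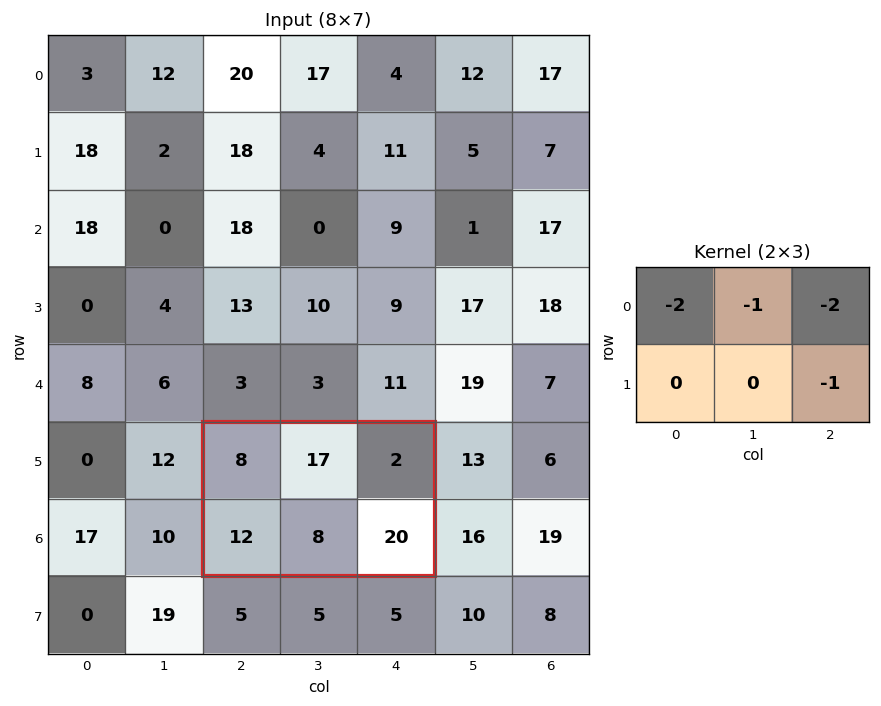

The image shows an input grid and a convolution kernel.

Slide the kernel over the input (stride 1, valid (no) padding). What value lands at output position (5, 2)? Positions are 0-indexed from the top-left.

The receptive field on the input at this output position is [8 17 2 / 12 8 20]. Elementwise product with the kernel and sum: 8·-2 + 17·-1 + 2·-2 + 20·-1.

-57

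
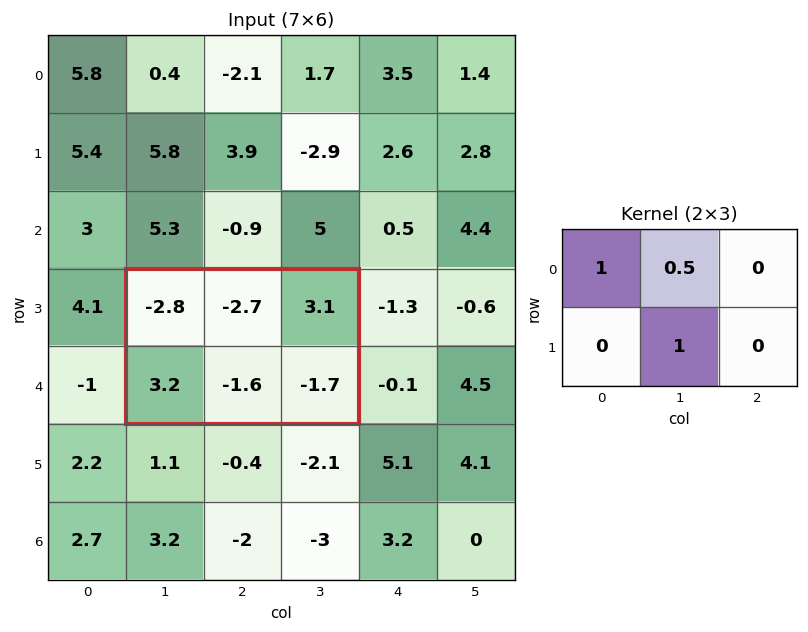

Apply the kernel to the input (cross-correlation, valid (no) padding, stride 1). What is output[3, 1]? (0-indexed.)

-5.75

The receptive field on the input at this output position is [-2.8 -2.7 3.1 / 3.2 -1.6 -1.7]. Elementwise product with the kernel and sum: -2.8·1 + -2.7·0.5 + -1.6·1.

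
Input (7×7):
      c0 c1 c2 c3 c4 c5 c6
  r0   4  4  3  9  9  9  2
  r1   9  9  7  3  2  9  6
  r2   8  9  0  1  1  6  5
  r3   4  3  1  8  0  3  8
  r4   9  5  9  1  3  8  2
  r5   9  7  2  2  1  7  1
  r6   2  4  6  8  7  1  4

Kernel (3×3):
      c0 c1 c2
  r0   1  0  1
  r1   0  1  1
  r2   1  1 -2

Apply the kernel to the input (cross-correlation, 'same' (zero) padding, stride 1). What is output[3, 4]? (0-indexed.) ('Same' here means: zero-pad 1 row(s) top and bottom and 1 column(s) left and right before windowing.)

-2

The receptive field on the zero-padded input at this output position is [1 1 6 / 8 0 3 / 1 3 8]. Elementwise product with the kernel and sum: 1·1 + 6·1 + 0·1 + 3·1 + 1·1 + 3·1 + 8·-2.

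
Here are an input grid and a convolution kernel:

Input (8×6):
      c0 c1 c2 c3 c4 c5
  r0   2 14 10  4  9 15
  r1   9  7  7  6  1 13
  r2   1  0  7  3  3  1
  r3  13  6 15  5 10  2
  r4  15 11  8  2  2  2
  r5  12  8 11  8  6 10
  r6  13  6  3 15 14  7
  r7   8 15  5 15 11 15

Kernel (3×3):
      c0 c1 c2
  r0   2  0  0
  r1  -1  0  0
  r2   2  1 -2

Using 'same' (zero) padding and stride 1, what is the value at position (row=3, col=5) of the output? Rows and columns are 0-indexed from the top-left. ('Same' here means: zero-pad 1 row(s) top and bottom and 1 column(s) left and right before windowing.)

2

The receptive field on the zero-padded input at this output position is [3 1 0 / 10 2 0 / 2 2 0]. Elementwise product with the kernel and sum: 3·2 + 10·-1 + 2·2 + 2·1 + 0·-2.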